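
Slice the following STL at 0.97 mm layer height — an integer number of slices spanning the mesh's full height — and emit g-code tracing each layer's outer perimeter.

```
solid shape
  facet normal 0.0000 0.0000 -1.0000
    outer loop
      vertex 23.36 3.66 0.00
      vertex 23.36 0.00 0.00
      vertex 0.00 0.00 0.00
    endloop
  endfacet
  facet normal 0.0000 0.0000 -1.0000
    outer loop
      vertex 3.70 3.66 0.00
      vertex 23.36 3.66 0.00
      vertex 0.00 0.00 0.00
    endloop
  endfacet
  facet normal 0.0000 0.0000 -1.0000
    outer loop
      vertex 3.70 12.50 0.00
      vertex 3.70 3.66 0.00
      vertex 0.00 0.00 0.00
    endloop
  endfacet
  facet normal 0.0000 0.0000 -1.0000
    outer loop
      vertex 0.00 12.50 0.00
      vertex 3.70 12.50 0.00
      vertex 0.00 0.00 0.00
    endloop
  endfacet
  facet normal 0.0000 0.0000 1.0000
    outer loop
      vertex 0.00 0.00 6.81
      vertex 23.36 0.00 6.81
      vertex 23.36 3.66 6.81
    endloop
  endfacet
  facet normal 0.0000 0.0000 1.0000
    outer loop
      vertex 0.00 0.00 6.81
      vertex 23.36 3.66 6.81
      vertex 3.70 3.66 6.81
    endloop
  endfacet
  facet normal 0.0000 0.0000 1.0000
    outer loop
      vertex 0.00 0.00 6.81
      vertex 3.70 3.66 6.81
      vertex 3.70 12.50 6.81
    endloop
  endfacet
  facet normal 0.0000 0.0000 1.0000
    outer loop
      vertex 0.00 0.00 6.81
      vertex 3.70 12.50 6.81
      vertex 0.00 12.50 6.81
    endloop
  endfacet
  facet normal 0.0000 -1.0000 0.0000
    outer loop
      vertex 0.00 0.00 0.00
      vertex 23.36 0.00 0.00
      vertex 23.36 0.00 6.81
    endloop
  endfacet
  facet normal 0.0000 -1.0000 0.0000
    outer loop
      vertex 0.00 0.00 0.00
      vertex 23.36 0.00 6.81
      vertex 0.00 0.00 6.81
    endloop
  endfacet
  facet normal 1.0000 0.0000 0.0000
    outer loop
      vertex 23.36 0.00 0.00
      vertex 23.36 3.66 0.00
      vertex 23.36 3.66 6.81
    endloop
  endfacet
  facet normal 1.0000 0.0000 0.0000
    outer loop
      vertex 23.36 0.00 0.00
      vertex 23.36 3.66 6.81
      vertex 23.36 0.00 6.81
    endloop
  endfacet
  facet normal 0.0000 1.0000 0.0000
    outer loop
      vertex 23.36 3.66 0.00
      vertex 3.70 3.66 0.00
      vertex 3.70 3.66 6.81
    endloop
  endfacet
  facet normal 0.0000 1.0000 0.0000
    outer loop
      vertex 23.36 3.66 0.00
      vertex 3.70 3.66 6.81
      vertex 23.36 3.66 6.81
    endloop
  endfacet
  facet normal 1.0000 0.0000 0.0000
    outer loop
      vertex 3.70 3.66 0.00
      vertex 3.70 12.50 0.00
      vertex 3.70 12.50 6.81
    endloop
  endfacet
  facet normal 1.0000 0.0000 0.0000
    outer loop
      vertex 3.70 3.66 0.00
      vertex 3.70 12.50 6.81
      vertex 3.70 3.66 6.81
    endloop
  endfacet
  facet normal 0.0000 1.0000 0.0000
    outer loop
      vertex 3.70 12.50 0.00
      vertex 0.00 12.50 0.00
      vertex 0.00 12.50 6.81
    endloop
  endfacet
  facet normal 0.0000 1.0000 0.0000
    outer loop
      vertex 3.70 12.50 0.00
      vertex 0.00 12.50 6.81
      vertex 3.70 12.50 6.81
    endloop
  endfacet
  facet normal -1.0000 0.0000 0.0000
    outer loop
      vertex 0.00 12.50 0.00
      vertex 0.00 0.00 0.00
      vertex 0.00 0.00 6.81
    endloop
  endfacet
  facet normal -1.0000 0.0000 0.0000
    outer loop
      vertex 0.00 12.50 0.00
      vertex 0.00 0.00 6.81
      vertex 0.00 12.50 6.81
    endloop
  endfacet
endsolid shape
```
; perimeter-only toolpath
G21 ; units = mm
G90 ; absolute positioning
G28 ; home
; layer 1
G0 Z0.97
G0 X0.00 Y0.00
G1 X23.36 Y0.00
G1 X23.36 Y3.66
G1 X3.70 Y3.66
G1 X3.70 Y12.50
G1 X0.00 Y12.50
G1 X0.00 Y0.00
; layer 2
G0 Z1.95
G0 X0.00 Y0.00
G1 X23.36 Y0.00
G1 X23.36 Y3.66
G1 X3.70 Y3.66
G1 X3.70 Y12.50
G1 X0.00 Y12.50
G1 X0.00 Y0.00
; layer 3
G0 Z2.92
G0 X0.00 Y0.00
G1 X23.36 Y0.00
G1 X23.36 Y3.66
G1 X3.70 Y3.66
G1 X3.70 Y12.50
G1 X0.00 Y12.50
G1 X0.00 Y0.00
; layer 4
G0 Z3.89
G0 X0.00 Y0.00
G1 X23.36 Y0.00
G1 X23.36 Y3.66
G1 X3.70 Y3.66
G1 X3.70 Y12.50
G1 X0.00 Y12.50
G1 X0.00 Y0.00
; layer 5
G0 Z4.86
G0 X0.00 Y0.00
G1 X23.36 Y0.00
G1 X23.36 Y3.66
G1 X3.70 Y3.66
G1 X3.70 Y12.50
G1 X0.00 Y12.50
G1 X0.00 Y0.00
; layer 6
G0 Z5.84
G0 X0.00 Y0.00
G1 X23.36 Y0.00
G1 X23.36 Y3.66
G1 X3.70 Y3.66
G1 X3.70 Y12.50
G1 X0.00 Y12.50
G1 X0.00 Y0.00
; layer 7
G0 Z6.81
G0 X0.00 Y0.00
G1 X23.36 Y0.00
G1 X23.36 Y3.66
G1 X3.70 Y3.66
G1 X3.70 Y12.50
G1 X0.00 Y12.50
G1 X0.00 Y0.00
M2 ; end

The solid is an L-shaped prism: outer 23.4 × 12.5 mm, arm thicknesses ≈ 3.66 mm (horizontal) and 3.7 mm (vertical), extruded 6.81 mm in z. Slicing at Δz = 0.97 mm — 7 equal slices spanning the solid's height, so layer i sits at z = i·h/7 — gives 7 non-empty perimeters. Each is a 6-segment closed polygon; G0 lifts to the layer z and rapids to the start vertex, then G1 traces the edges.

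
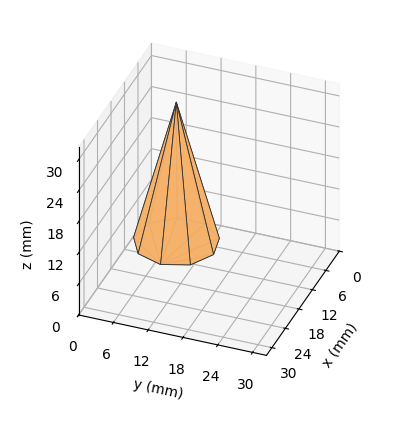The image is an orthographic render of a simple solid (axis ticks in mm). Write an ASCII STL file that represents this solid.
Reading the render: the shape is a regular 9-sided pyramid, base circumscribed radius ≈ 7 mm, apex at z ≈ 27 mm (dimensions read to the nearest mm from the axis ticks). For the STL, each face is triangulated and given an outward normal.

solid part
  facet normal 0.0000 0.0000 -1.0000
    outer loop
      vertex 8.216 13.894 0.000
      vertex 12.362 11.500 0.000
      vertex 14.000 7.000 0.000
    endloop
  endfacet
  facet normal 0.0000 0.0000 -1.0000
    outer loop
      vertex 3.500 13.062 0.000
      vertex 8.216 13.894 0.000
      vertex 14.000 7.000 0.000
    endloop
  endfacet
  facet normal 0.0000 0.0000 -1.0000
    outer loop
      vertex 0.422 9.394 0.000
      vertex 3.500 13.062 0.000
      vertex 14.000 7.000 0.000
    endloop
  endfacet
  facet normal 0.0000 0.0000 -1.0000
    outer loop
      vertex 0.422 4.606 0.000
      vertex 0.422 9.394 0.000
      vertex 14.000 7.000 0.000
    endloop
  endfacet
  facet normal 0.0000 0.0000 -1.0000
    outer loop
      vertex 3.500 0.938 0.000
      vertex 0.422 4.606 0.000
      vertex 14.000 7.000 0.000
    endloop
  endfacet
  facet normal 0.0000 0.0000 -1.0000
    outer loop
      vertex 8.216 0.106 0.000
      vertex 3.500 0.938 0.000
      vertex 14.000 7.000 0.000
    endloop
  endfacet
  facet normal 0.0000 0.0000 -1.0000
    outer loop
      vertex 12.362 2.500 0.000
      vertex 8.216 0.106 0.000
      vertex 14.000 7.000 0.000
    endloop
  endfacet
  facet normal 0.9130 0.3323 0.2367
    outer loop
      vertex 14.000 7.000 0.000
      vertex 12.362 11.500 0.000
      vertex 7.000 7.000 27.000
    endloop
  endfacet
  facet normal 0.4858 0.8414 0.2367
    outer loop
      vertex 12.362 11.500 0.000
      vertex 8.216 13.894 0.000
      vertex 7.000 7.000 27.000
    endloop
  endfacet
  facet normal -0.1688 0.9568 0.2367
    outer loop
      vertex 8.216 13.894 0.000
      vertex 3.500 13.062 0.000
      vertex 7.000 7.000 27.000
    endloop
  endfacet
  facet normal -0.7443 0.6245 0.2367
    outer loop
      vertex 3.500 13.062 0.000
      vertex 0.422 9.394 0.000
      vertex 7.000 7.000 27.000
    endloop
  endfacet
  facet normal -0.9716 0.0000 0.2367
    outer loop
      vertex 0.422 9.394 0.000
      vertex 0.422 4.606 0.000
      vertex 7.000 7.000 27.000
    endloop
  endfacet
  facet normal -0.7443 -0.6245 0.2367
    outer loop
      vertex 0.422 4.606 0.000
      vertex 3.500 0.938 0.000
      vertex 7.000 7.000 27.000
    endloop
  endfacet
  facet normal -0.1688 -0.9568 0.2367
    outer loop
      vertex 3.500 0.938 0.000
      vertex 8.216 0.106 0.000
      vertex 7.000 7.000 27.000
    endloop
  endfacet
  facet normal 0.4858 -0.8414 0.2367
    outer loop
      vertex 8.216 0.106 0.000
      vertex 12.362 2.500 0.000
      vertex 7.000 7.000 27.000
    endloop
  endfacet
  facet normal 0.9130 -0.3323 0.2367
    outer loop
      vertex 12.362 2.500 0.000
      vertex 14.000 7.000 0.000
      vertex 7.000 7.000 27.000
    endloop
  endfacet
endsolid part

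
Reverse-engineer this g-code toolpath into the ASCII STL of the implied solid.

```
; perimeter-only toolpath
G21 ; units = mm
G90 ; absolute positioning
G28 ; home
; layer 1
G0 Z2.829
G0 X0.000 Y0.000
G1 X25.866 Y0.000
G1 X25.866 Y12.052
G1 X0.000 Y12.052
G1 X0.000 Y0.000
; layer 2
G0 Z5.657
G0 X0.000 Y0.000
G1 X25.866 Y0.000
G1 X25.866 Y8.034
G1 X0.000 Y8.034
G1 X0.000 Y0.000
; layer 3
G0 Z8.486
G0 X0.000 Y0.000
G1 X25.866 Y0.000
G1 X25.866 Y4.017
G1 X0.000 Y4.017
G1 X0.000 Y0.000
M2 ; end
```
solid part
  facet normal 0.0000 0.0000 -1.0000
    outer loop
      vertex 25.866 16.069 0.000
      vertex 25.866 0.000 0.000
      vertex 0.000 0.000 0.000
    endloop
  endfacet
  facet normal 0.0000 0.0000 -1.0000
    outer loop
      vertex 0.000 16.069 0.000
      vertex 25.866 16.069 0.000
      vertex 0.000 0.000 0.000
    endloop
  endfacet
  facet normal 0.0000 -1.0000 0.0000
    outer loop
      vertex 0.000 0.000 0.000
      vertex 25.866 0.000 0.000
      vertex 25.866 0.000 11.315
    endloop
  endfacet
  facet normal 0.0000 -1.0000 0.0000
    outer loop
      vertex 0.000 0.000 0.000
      vertex 25.866 0.000 11.315
      vertex 0.000 0.000 11.315
    endloop
  endfacet
  facet normal 0.0000 0.5757 0.8176
    outer loop
      vertex 0.000 0.000 11.315
      vertex 25.866 0.000 11.315
      vertex 25.866 16.069 0.000
    endloop
  endfacet
  facet normal 0.0000 0.5757 0.8176
    outer loop
      vertex 0.000 0.000 11.315
      vertex 25.866 16.069 0.000
      vertex 0.000 16.069 0.000
    endloop
  endfacet
  facet normal -1.0000 0.0000 0.0000
    outer loop
      vertex 0.000 0.000 11.315
      vertex 0.000 16.069 0.000
      vertex 0.000 0.000 0.000
    endloop
  endfacet
  facet normal 1.0000 0.0000 0.0000
    outer loop
      vertex 25.866 0.000 0.000
      vertex 25.866 16.069 0.000
      vertex 25.866 0.000 11.315
    endloop
  endfacet
endsolid part

The G0 Z moves step by Δz≈2.829 mm. The G1 loops shrink linearly with z, so the solid tapers from its base footprint up to z≈11.3. Closing with a flat bottom cap and the tapered top and triangulating gives 8 facets — a wedge (ramp): 25.9 × 16.1 mm base, rising to 11.3 mm along the y=0 edge and sloping linearly to z=0 at y=16.1.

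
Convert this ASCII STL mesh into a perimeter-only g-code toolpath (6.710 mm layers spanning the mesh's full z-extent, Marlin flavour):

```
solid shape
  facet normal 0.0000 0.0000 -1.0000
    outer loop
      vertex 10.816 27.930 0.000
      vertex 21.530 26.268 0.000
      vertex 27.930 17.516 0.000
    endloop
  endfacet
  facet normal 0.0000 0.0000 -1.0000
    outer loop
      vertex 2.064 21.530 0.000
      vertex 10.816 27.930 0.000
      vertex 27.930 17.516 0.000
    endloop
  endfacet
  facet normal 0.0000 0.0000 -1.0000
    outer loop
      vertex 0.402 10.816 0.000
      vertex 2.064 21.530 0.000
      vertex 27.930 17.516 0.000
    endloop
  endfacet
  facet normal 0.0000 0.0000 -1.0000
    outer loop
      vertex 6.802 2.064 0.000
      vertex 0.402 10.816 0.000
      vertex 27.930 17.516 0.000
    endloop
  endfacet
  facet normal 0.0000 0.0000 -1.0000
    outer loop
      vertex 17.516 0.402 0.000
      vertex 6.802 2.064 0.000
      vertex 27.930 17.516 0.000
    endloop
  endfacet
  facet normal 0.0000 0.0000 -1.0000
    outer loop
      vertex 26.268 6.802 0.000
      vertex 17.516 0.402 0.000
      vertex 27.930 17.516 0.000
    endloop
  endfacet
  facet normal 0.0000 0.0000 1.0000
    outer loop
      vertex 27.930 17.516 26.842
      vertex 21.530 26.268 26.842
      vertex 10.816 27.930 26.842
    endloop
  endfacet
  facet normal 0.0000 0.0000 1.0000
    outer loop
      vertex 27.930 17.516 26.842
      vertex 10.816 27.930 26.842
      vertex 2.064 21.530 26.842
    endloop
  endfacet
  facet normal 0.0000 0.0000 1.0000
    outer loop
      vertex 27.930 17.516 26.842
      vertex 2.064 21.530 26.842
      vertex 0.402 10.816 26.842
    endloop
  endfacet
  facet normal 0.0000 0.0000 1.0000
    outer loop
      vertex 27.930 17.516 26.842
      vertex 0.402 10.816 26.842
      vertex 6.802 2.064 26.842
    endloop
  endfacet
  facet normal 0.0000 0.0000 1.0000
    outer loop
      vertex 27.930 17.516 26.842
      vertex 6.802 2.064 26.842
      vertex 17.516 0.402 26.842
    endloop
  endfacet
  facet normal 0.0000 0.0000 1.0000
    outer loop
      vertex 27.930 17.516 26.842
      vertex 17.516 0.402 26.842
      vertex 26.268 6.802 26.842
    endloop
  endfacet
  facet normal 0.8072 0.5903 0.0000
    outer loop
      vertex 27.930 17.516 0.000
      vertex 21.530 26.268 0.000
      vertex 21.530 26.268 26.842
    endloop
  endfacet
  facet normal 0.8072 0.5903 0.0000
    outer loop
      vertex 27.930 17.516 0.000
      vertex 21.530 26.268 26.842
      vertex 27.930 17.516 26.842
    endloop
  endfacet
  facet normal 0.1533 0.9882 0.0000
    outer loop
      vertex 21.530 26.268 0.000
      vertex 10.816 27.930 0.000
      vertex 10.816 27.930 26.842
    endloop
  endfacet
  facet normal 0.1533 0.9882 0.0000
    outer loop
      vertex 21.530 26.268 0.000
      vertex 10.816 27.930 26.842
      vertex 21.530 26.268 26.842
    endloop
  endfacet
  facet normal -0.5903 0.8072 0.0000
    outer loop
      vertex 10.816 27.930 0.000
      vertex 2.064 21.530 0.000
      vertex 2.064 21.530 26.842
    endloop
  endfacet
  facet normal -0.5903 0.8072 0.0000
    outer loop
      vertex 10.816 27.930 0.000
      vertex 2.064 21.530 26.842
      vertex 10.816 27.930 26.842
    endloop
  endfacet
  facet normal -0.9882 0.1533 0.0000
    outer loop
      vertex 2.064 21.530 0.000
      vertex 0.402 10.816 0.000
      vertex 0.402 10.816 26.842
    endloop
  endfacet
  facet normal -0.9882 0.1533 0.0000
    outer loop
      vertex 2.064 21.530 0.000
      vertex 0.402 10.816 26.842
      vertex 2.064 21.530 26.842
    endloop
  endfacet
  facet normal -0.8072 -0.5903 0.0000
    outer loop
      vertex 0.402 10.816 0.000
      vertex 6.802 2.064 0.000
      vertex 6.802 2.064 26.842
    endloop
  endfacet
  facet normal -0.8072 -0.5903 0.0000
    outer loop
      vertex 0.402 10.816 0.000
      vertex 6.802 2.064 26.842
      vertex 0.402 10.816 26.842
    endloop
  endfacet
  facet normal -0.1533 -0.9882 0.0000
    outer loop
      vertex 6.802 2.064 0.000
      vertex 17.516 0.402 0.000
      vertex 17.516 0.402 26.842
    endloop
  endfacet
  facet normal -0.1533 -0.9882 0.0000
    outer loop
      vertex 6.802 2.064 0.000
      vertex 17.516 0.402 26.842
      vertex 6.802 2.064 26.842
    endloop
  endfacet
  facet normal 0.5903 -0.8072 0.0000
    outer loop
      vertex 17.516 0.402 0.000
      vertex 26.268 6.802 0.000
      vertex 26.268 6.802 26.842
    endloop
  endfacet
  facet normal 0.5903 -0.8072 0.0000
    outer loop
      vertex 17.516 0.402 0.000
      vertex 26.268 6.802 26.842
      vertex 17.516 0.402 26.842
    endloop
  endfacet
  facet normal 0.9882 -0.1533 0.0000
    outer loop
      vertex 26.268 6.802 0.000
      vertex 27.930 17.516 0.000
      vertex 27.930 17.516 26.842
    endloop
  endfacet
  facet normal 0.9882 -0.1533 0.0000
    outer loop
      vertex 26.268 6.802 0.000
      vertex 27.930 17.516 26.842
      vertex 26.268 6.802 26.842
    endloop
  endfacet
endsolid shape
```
; perimeter-only toolpath
G21 ; units = mm
G90 ; absolute positioning
G28 ; home
; layer 1
G0 Z6.710
G0 X27.930 Y17.516
G1 X21.530 Y26.268
G1 X10.816 Y27.930
G1 X2.064 Y21.530
G1 X0.402 Y10.816
G1 X6.802 Y2.064
G1 X17.516 Y0.402
G1 X26.268 Y6.802
G1 X27.930 Y17.516
; layer 2
G0 Z13.421
G0 X27.930 Y17.516
G1 X21.530 Y26.268
G1 X10.816 Y27.930
G1 X2.064 Y21.530
G1 X0.402 Y10.816
G1 X6.802 Y2.064
G1 X17.516 Y0.402
G1 X26.268 Y6.802
G1 X27.930 Y17.516
; layer 3
G0 Z20.131
G0 X27.930 Y17.516
G1 X21.530 Y26.268
G1 X10.816 Y27.930
G1 X2.064 Y21.530
G1 X0.402 Y10.816
G1 X6.802 Y2.064
G1 X17.516 Y0.402
G1 X26.268 Y6.802
G1 X27.930 Y17.516
; layer 4
G0 Z26.842
G0 X27.930 Y17.516
G1 X21.530 Y26.268
G1 X10.816 Y27.930
G1 X2.064 Y21.530
G1 X0.402 Y10.816
G1 X6.802 Y2.064
G1 X17.516 Y0.402
G1 X26.268 Y6.802
G1 X27.930 Y17.516
M2 ; end

The solid is a regular 8-sided prism (a cylinder approximated with 8 flat sides), circumscribed radius ≈ 14.2 mm, height ≈ 26.8 mm. Slicing at Δz = 6.710 mm — 4 equal slices spanning the solid's height, so layer i sits at z = i·h/4 — gives 4 non-empty perimeters. Each is a 8-segment closed polygon; G0 lifts to the layer z and rapids to the start vertex, then G1 traces the edges.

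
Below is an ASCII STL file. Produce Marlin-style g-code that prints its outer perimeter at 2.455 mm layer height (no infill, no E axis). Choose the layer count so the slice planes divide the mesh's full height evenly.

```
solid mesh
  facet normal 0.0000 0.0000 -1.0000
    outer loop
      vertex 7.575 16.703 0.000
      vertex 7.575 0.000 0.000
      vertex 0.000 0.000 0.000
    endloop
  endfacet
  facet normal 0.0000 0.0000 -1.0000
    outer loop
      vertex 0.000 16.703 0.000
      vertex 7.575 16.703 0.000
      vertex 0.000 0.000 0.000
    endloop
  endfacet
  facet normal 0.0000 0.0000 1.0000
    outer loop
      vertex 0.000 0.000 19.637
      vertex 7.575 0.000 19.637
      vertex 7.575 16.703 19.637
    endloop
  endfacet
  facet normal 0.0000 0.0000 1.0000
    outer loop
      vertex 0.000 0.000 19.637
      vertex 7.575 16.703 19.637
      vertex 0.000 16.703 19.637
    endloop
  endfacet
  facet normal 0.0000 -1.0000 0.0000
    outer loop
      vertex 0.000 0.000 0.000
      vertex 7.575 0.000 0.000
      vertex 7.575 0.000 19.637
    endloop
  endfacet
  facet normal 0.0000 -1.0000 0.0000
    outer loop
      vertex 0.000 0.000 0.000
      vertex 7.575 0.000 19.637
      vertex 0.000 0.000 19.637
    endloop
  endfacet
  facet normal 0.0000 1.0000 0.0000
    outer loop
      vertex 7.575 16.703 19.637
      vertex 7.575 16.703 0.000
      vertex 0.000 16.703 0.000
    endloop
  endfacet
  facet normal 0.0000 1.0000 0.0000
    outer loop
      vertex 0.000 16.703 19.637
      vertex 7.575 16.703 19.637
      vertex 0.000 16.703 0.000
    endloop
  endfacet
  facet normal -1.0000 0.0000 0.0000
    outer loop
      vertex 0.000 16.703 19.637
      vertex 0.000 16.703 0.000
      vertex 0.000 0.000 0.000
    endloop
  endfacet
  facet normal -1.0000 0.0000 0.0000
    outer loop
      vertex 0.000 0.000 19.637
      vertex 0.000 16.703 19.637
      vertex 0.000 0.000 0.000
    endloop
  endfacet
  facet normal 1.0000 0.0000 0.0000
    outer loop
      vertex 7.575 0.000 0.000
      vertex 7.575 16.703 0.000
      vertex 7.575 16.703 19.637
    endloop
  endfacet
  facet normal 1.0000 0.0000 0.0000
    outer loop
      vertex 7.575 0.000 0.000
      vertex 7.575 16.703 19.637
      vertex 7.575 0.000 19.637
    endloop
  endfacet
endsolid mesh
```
; perimeter-only toolpath
G21 ; units = mm
G90 ; absolute positioning
G28 ; home
; layer 1
G0 Z2.455
G0 X0.000 Y0.000
G1 X7.575 Y0.000
G1 X7.575 Y16.703
G1 X0.000 Y16.703
G1 X0.000 Y0.000
; layer 2
G0 Z4.909
G0 X0.000 Y0.000
G1 X7.575 Y0.000
G1 X7.575 Y16.703
G1 X0.000 Y16.703
G1 X0.000 Y0.000
; layer 3
G0 Z7.364
G0 X0.000 Y0.000
G1 X7.575 Y0.000
G1 X7.575 Y16.703
G1 X0.000 Y16.703
G1 X0.000 Y0.000
; layer 4
G0 Z9.819
G0 X0.000 Y0.000
G1 X7.575 Y0.000
G1 X7.575 Y16.703
G1 X0.000 Y16.703
G1 X0.000 Y0.000
; layer 5
G0 Z12.273
G0 X0.000 Y0.000
G1 X7.575 Y0.000
G1 X7.575 Y16.703
G1 X0.000 Y16.703
G1 X0.000 Y0.000
; layer 6
G0 Z14.728
G0 X0.000 Y0.000
G1 X7.575 Y0.000
G1 X7.575 Y16.703
G1 X0.000 Y16.703
G1 X0.000 Y0.000
; layer 7
G0 Z17.182
G0 X0.000 Y0.000
G1 X7.575 Y0.000
G1 X7.575 Y16.703
G1 X0.000 Y16.703
G1 X0.000 Y0.000
; layer 8
G0 Z19.637
G0 X0.000 Y0.000
G1 X7.575 Y0.000
G1 X7.575 Y16.703
G1 X0.000 Y16.703
G1 X0.000 Y0.000
M2 ; end

The solid is a rectangular box, roughly 7.58 × 16.7 mm footprint and 19.6 mm tall. Slicing at Δz = 2.455 mm — 8 equal slices spanning the solid's height, so layer i sits at z = i·h/8 — gives 8 non-empty perimeters. Each is a 4-segment closed polygon; G0 lifts to the layer z and rapids to the start vertex, then G1 traces the edges.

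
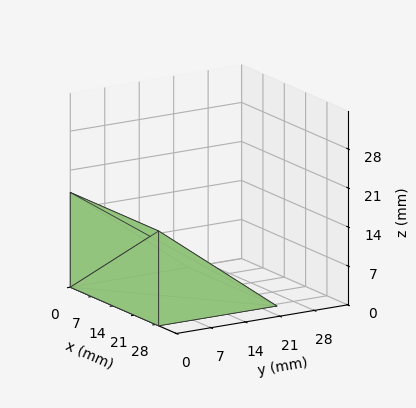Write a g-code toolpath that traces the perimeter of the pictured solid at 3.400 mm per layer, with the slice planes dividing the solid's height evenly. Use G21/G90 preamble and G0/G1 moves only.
Reading the render: the shape is a wedge (ramp): 29 × 24 mm base, rising to 17 mm along the y=0 edge and sloping linearly to z=0 at y=24 (dimensions read to the nearest mm from the axis ticks). For the g-code, the solid's height is divided into equal slices at the stated Δz and each level perimeter traced with G1 moves after a G0 lift.

; perimeter-only toolpath
G21 ; units = mm
G90 ; absolute positioning
G28 ; home
; layer 1
G0 Z3.400
G0 X0.000 Y0.000
G1 X29.000 Y0.000
G1 X29.000 Y19.200
G1 X0.000 Y19.200
G1 X0.000 Y0.000
; layer 2
G0 Z6.800
G0 X0.000 Y0.000
G1 X29.000 Y0.000
G1 X29.000 Y14.400
G1 X0.000 Y14.400
G1 X0.000 Y0.000
; layer 3
G0 Z10.200
G0 X0.000 Y0.000
G1 X29.000 Y0.000
G1 X29.000 Y9.600
G1 X0.000 Y9.600
G1 X0.000 Y0.000
; layer 4
G0 Z13.600
G0 X0.000 Y0.000
G1 X29.000 Y0.000
G1 X29.000 Y4.800
G1 X0.000 Y4.800
G1 X0.000 Y0.000
M2 ; end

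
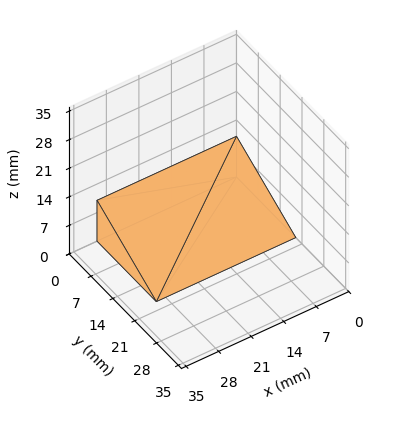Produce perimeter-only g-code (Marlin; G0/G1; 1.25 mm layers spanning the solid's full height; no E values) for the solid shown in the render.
Reading the render: the shape is a wedge (ramp): 30 × 19 mm base, rising to 10 mm along the y=0 edge and sloping linearly to z=0 at y=19 (dimensions read to the nearest mm from the axis ticks). For the g-code, the solid's height is divided into equal slices at the stated Δz and each level perimeter traced with G1 moves after a G0 lift.

; perimeter-only toolpath
G21 ; units = mm
G90 ; absolute positioning
G28 ; home
; layer 1
G0 Z1.25
G0 X0.00 Y0.00
G1 X30.00 Y0.00
G1 X30.00 Y16.62
G1 X0.00 Y16.62
G1 X0.00 Y0.00
; layer 2
G0 Z2.50
G0 X0.00 Y0.00
G1 X30.00 Y0.00
G1 X30.00 Y14.25
G1 X0.00 Y14.25
G1 X0.00 Y0.00
; layer 3
G0 Z3.75
G0 X0.00 Y0.00
G1 X30.00 Y0.00
G1 X30.00 Y11.88
G1 X0.00 Y11.88
G1 X0.00 Y0.00
; layer 4
G0 Z5.00
G0 X0.00 Y0.00
G1 X30.00 Y0.00
G1 X30.00 Y9.50
G1 X0.00 Y9.50
G1 X0.00 Y0.00
; layer 5
G0 Z6.25
G0 X0.00 Y0.00
G1 X30.00 Y0.00
G1 X30.00 Y7.12
G1 X0.00 Y7.12
G1 X0.00 Y0.00
; layer 6
G0 Z7.50
G0 X0.00 Y0.00
G1 X30.00 Y0.00
G1 X30.00 Y4.75
G1 X0.00 Y4.75
G1 X0.00 Y0.00
; layer 7
G0 Z8.75
G0 X0.00 Y0.00
G1 X30.00 Y0.00
G1 X30.00 Y2.38
G1 X0.00 Y2.38
G1 X0.00 Y0.00
M2 ; end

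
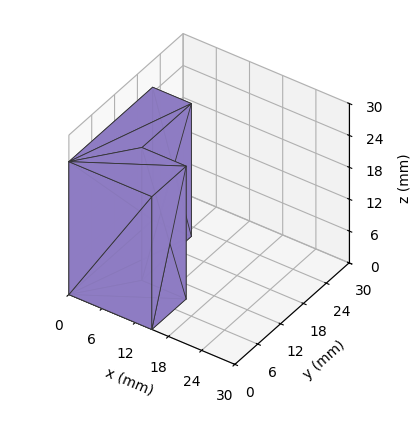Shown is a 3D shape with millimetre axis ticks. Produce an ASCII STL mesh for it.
Reading the render: the shape is an L-shaped prism: outer 15 × 22 mm, arm thicknesses ≈ 9 mm (horizontal) and 7 mm (vertical), extruded 25 mm in z (dimensions read to the nearest mm from the axis ticks). For the STL, each face is triangulated and given an outward normal.

solid part
  facet normal 0.0000 0.0000 -1.0000
    outer loop
      vertex 15.0 9.0 0.0
      vertex 15.0 0.0 0.0
      vertex 0.0 0.0 0.0
    endloop
  endfacet
  facet normal 0.0000 0.0000 -1.0000
    outer loop
      vertex 7.0 9.0 0.0
      vertex 15.0 9.0 0.0
      vertex 0.0 0.0 0.0
    endloop
  endfacet
  facet normal 0.0000 0.0000 -1.0000
    outer loop
      vertex 7.0 22.0 0.0
      vertex 7.0 9.0 0.0
      vertex 0.0 0.0 0.0
    endloop
  endfacet
  facet normal 0.0000 0.0000 -1.0000
    outer loop
      vertex 0.0 22.0 0.0
      vertex 7.0 22.0 0.0
      vertex 0.0 0.0 0.0
    endloop
  endfacet
  facet normal 0.0000 0.0000 1.0000
    outer loop
      vertex 0.0 0.0 25.0
      vertex 15.0 0.0 25.0
      vertex 15.0 9.0 25.0
    endloop
  endfacet
  facet normal 0.0000 0.0000 1.0000
    outer loop
      vertex 0.0 0.0 25.0
      vertex 15.0 9.0 25.0
      vertex 7.0 9.0 25.0
    endloop
  endfacet
  facet normal 0.0000 0.0000 1.0000
    outer loop
      vertex 0.0 0.0 25.0
      vertex 7.0 9.0 25.0
      vertex 7.0 22.0 25.0
    endloop
  endfacet
  facet normal 0.0000 0.0000 1.0000
    outer loop
      vertex 0.0 0.0 25.0
      vertex 7.0 22.0 25.0
      vertex 0.0 22.0 25.0
    endloop
  endfacet
  facet normal 0.0000 -1.0000 0.0000
    outer loop
      vertex 0.0 0.0 0.0
      vertex 15.0 0.0 0.0
      vertex 15.0 0.0 25.0
    endloop
  endfacet
  facet normal 0.0000 -1.0000 0.0000
    outer loop
      vertex 0.0 0.0 0.0
      vertex 15.0 0.0 25.0
      vertex 0.0 0.0 25.0
    endloop
  endfacet
  facet normal 1.0000 0.0000 0.0000
    outer loop
      vertex 15.0 0.0 0.0
      vertex 15.0 9.0 0.0
      vertex 15.0 9.0 25.0
    endloop
  endfacet
  facet normal 1.0000 0.0000 0.0000
    outer loop
      vertex 15.0 0.0 0.0
      vertex 15.0 9.0 25.0
      vertex 15.0 0.0 25.0
    endloop
  endfacet
  facet normal 0.0000 1.0000 0.0000
    outer loop
      vertex 15.0 9.0 0.0
      vertex 7.0 9.0 0.0
      vertex 7.0 9.0 25.0
    endloop
  endfacet
  facet normal 0.0000 1.0000 0.0000
    outer loop
      vertex 15.0 9.0 0.0
      vertex 7.0 9.0 25.0
      vertex 15.0 9.0 25.0
    endloop
  endfacet
  facet normal 1.0000 0.0000 0.0000
    outer loop
      vertex 7.0 9.0 0.0
      vertex 7.0 22.0 0.0
      vertex 7.0 22.0 25.0
    endloop
  endfacet
  facet normal 1.0000 0.0000 0.0000
    outer loop
      vertex 7.0 9.0 0.0
      vertex 7.0 22.0 25.0
      vertex 7.0 9.0 25.0
    endloop
  endfacet
  facet normal 0.0000 1.0000 0.0000
    outer loop
      vertex 7.0 22.0 0.0
      vertex 0.0 22.0 0.0
      vertex 0.0 22.0 25.0
    endloop
  endfacet
  facet normal 0.0000 1.0000 0.0000
    outer loop
      vertex 7.0 22.0 0.0
      vertex 0.0 22.0 25.0
      vertex 7.0 22.0 25.0
    endloop
  endfacet
  facet normal -1.0000 0.0000 0.0000
    outer loop
      vertex 0.0 22.0 0.0
      vertex 0.0 0.0 0.0
      vertex 0.0 0.0 25.0
    endloop
  endfacet
  facet normal -1.0000 0.0000 0.0000
    outer loop
      vertex 0.0 22.0 0.0
      vertex 0.0 0.0 25.0
      vertex 0.0 22.0 25.0
    endloop
  endfacet
endsolid part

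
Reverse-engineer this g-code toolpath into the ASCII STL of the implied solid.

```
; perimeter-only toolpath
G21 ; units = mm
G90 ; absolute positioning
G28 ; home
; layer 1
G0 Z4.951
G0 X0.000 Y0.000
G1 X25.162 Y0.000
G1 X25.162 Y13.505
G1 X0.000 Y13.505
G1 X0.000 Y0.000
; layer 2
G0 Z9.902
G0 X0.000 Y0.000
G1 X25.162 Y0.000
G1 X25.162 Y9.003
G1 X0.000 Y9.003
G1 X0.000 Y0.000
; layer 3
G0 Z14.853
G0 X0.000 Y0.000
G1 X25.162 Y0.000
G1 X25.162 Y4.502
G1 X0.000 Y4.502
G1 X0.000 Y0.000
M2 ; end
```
solid part
  facet normal 0.0000 0.0000 -1.0000
    outer loop
      vertex 25.162 18.006 0.000
      vertex 25.162 0.000 0.000
      vertex 0.000 0.000 0.000
    endloop
  endfacet
  facet normal 0.0000 0.0000 -1.0000
    outer loop
      vertex 0.000 18.006 0.000
      vertex 25.162 18.006 0.000
      vertex 0.000 0.000 0.000
    endloop
  endfacet
  facet normal 0.0000 -1.0000 0.0000
    outer loop
      vertex 0.000 0.000 0.000
      vertex 25.162 0.000 0.000
      vertex 25.162 0.000 19.804
    endloop
  endfacet
  facet normal 0.0000 -1.0000 0.0000
    outer loop
      vertex 0.000 0.000 0.000
      vertex 25.162 0.000 19.804
      vertex 0.000 0.000 19.804
    endloop
  endfacet
  facet normal 0.0000 0.7399 0.6727
    outer loop
      vertex 0.000 0.000 19.804
      vertex 25.162 0.000 19.804
      vertex 25.162 18.006 0.000
    endloop
  endfacet
  facet normal 0.0000 0.7399 0.6727
    outer loop
      vertex 0.000 0.000 19.804
      vertex 25.162 18.006 0.000
      vertex 0.000 18.006 0.000
    endloop
  endfacet
  facet normal -1.0000 0.0000 0.0000
    outer loop
      vertex 0.000 0.000 19.804
      vertex 0.000 18.006 0.000
      vertex 0.000 0.000 0.000
    endloop
  endfacet
  facet normal 1.0000 0.0000 0.0000
    outer loop
      vertex 25.162 0.000 0.000
      vertex 25.162 18.006 0.000
      vertex 25.162 0.000 19.804
    endloop
  endfacet
endsolid part

The G0 Z moves step by Δz≈4.951 mm. The G1 loops shrink linearly with z, so the solid tapers from its base footprint up to z≈19.8. Closing with a flat bottom cap and the tapered top and triangulating gives 8 facets — a wedge (ramp): 25.2 × 18 mm base, rising to 19.8 mm along the y=0 edge and sloping linearly to z=0 at y=18.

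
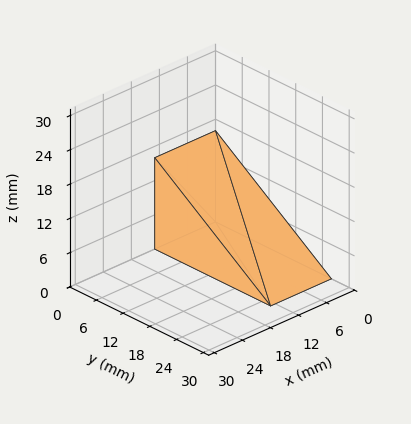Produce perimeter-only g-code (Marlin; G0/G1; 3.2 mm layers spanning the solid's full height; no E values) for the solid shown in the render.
Reading the render: the shape is a wedge (ramp): 13 × 26 mm base, rising to 16 mm along the y=0 edge and sloping linearly to z=0 at y=26 (dimensions read to the nearest mm from the axis ticks). For the g-code, the solid's height is divided into equal slices at the stated Δz and each level perimeter traced with G1 moves after a G0 lift.

; perimeter-only toolpath
G21 ; units = mm
G90 ; absolute positioning
G28 ; home
; layer 1
G0 Z3.2
G0 X0.0 Y0.0
G1 X13.0 Y0.0
G1 X13.0 Y20.8
G1 X0.0 Y20.8
G1 X0.0 Y0.0
; layer 2
G0 Z6.4
G0 X0.0 Y0.0
G1 X13.0 Y0.0
G1 X13.0 Y15.6
G1 X0.0 Y15.6
G1 X0.0 Y0.0
; layer 3
G0 Z9.6
G0 X0.0 Y0.0
G1 X13.0 Y0.0
G1 X13.0 Y10.4
G1 X0.0 Y10.4
G1 X0.0 Y0.0
; layer 4
G0 Z12.8
G0 X0.0 Y0.0
G1 X13.0 Y0.0
G1 X13.0 Y5.2
G1 X0.0 Y5.2
G1 X0.0 Y0.0
M2 ; end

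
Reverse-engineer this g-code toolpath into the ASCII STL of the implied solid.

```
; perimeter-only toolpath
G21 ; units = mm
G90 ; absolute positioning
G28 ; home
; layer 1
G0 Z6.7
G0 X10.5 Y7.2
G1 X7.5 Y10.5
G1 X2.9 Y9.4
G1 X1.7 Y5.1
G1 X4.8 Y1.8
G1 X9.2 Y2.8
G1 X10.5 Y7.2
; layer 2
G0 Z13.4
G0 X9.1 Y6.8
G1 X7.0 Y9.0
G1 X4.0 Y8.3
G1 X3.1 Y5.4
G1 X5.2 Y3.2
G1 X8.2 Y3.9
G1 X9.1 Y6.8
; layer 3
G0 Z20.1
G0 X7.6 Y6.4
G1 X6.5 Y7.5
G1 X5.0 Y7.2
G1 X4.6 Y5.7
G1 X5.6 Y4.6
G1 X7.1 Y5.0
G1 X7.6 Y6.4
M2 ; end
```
solid part
  facet normal 0.0000 0.0000 -1.0000
    outer loop
      vertex 1.9 10.5 0.0
      vertex 7.9 11.9 0.0
      vertex 12.0 7.5 0.0
    endloop
  endfacet
  facet normal 0.0000 0.0000 -1.0000
    outer loop
      vertex 0.2 4.7 0.0
      vertex 1.9 10.5 0.0
      vertex 12.0 7.5 0.0
    endloop
  endfacet
  facet normal 0.0000 0.0000 -1.0000
    outer loop
      vertex 4.3 0.3 0.0
      vertex 0.2 4.7 0.0
      vertex 12.0 7.5 0.0
    endloop
  endfacet
  facet normal 0.0000 0.0000 -1.0000
    outer loop
      vertex 10.3 1.7 0.0
      vertex 4.3 0.3 0.0
      vertex 12.0 7.5 0.0
    endloop
  endfacet
  facet normal 0.7179 0.6689 0.1930
    outer loop
      vertex 12.0 7.5 0.0
      vertex 7.9 11.9 0.0
      vertex 6.1 6.1 26.8
    endloop
  endfacet
  facet normal -0.2230 0.9557 0.1919
    outer loop
      vertex 7.9 11.9 0.0
      vertex 1.9 10.5 0.0
      vertex 6.1 6.1 26.8
    endloop
  endfacet
  facet normal -0.9416 0.2760 0.1929
    outer loop
      vertex 1.9 10.5 0.0
      vertex 0.2 4.7 0.0
      vertex 6.1 6.1 26.8
    endloop
  endfacet
  facet normal -0.7179 -0.6689 0.1930
    outer loop
      vertex 0.2 4.7 0.0
      vertex 4.3 0.3 0.0
      vertex 6.1 6.1 26.8
    endloop
  endfacet
  facet normal 0.2230 -0.9557 0.1919
    outer loop
      vertex 4.3 0.3 0.0
      vertex 10.3 1.7 0.0
      vertex 6.1 6.1 26.8
    endloop
  endfacet
  facet normal 0.9416 -0.2760 0.1929
    outer loop
      vertex 10.3 1.7 0.0
      vertex 12.0 7.5 0.0
      vertex 6.1 6.1 26.8
    endloop
  endfacet
endsolid part

The G0 Z moves step by Δz≈6.7 mm. The G1 loops shrink linearly with z, so the solid tapers from its base footprint up to z≈26.8. Closing with a flat bottom cap and the tapered top and triangulating gives 10 facets — a regular 6-sided pyramid, base circumscribed radius ≈ 6.1 mm, apex at z ≈ 26.8 mm.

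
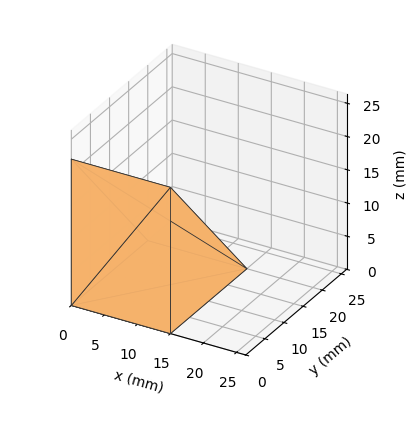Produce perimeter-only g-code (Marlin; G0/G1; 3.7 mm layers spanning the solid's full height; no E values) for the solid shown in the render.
Reading the render: the shape is a wedge (ramp): 15 × 20 mm base, rising to 22 mm along the y=0 edge and sloping linearly to z=0 at y=20 (dimensions read to the nearest mm from the axis ticks). For the g-code, the solid's height is divided into equal slices at the stated Δz and each level perimeter traced with G1 moves after a G0 lift.

; perimeter-only toolpath
G21 ; units = mm
G90 ; absolute positioning
G28 ; home
; layer 1
G0 Z3.7
G0 X0.0 Y0.0
G1 X15.0 Y0.0
G1 X15.0 Y16.7
G1 X0.0 Y16.7
G1 X0.0 Y0.0
; layer 2
G0 Z7.3
G0 X0.0 Y0.0
G1 X15.0 Y0.0
G1 X15.0 Y13.3
G1 X0.0 Y13.3
G1 X0.0 Y0.0
; layer 3
G0 Z11.0
G0 X0.0 Y0.0
G1 X15.0 Y0.0
G1 X15.0 Y10.0
G1 X0.0 Y10.0
G1 X0.0 Y0.0
; layer 4
G0 Z14.7
G0 X0.0 Y0.0
G1 X15.0 Y0.0
G1 X15.0 Y6.7
G1 X0.0 Y6.7
G1 X0.0 Y0.0
; layer 5
G0 Z18.3
G0 X0.0 Y0.0
G1 X15.0 Y0.0
G1 X15.0 Y3.3
G1 X0.0 Y3.3
G1 X0.0 Y0.0
M2 ; end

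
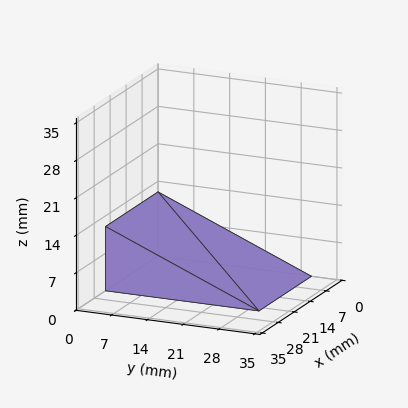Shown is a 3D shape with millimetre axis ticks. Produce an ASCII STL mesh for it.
Reading the render: the shape is a wedge (ramp): 23 × 30 mm base, rising to 12 mm along the y=0 edge and sloping linearly to z=0 at y=30 (dimensions read to the nearest mm from the axis ticks). For the STL, each face is triangulated and given an outward normal.

solid part
  facet normal 0.0000 0.0000 -1.0000
    outer loop
      vertex 23.000 30.000 0.000
      vertex 23.000 0.000 0.000
      vertex 0.000 0.000 0.000
    endloop
  endfacet
  facet normal 0.0000 0.0000 -1.0000
    outer loop
      vertex 0.000 30.000 0.000
      vertex 23.000 30.000 0.000
      vertex 0.000 0.000 0.000
    endloop
  endfacet
  facet normal 0.0000 -1.0000 0.0000
    outer loop
      vertex 0.000 0.000 0.000
      vertex 23.000 0.000 0.000
      vertex 23.000 0.000 12.000
    endloop
  endfacet
  facet normal 0.0000 -1.0000 0.0000
    outer loop
      vertex 0.000 0.000 0.000
      vertex 23.000 0.000 12.000
      vertex 0.000 0.000 12.000
    endloop
  endfacet
  facet normal 0.0000 0.3714 0.9285
    outer loop
      vertex 0.000 0.000 12.000
      vertex 23.000 0.000 12.000
      vertex 23.000 30.000 0.000
    endloop
  endfacet
  facet normal 0.0000 0.3714 0.9285
    outer loop
      vertex 0.000 0.000 12.000
      vertex 23.000 30.000 0.000
      vertex 0.000 30.000 0.000
    endloop
  endfacet
  facet normal -1.0000 0.0000 0.0000
    outer loop
      vertex 0.000 0.000 12.000
      vertex 0.000 30.000 0.000
      vertex 0.000 0.000 0.000
    endloop
  endfacet
  facet normal 1.0000 0.0000 0.0000
    outer loop
      vertex 23.000 0.000 0.000
      vertex 23.000 30.000 0.000
      vertex 23.000 0.000 12.000
    endloop
  endfacet
endsolid part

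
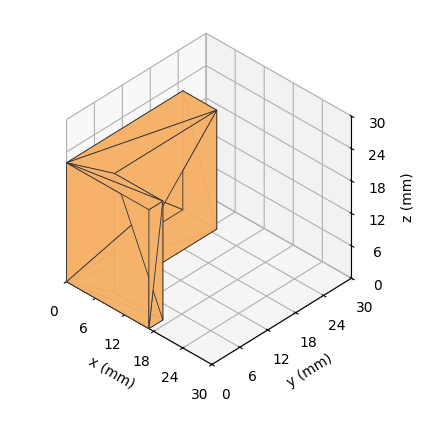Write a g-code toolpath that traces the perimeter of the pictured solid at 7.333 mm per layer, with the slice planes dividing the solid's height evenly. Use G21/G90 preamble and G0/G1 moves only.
Reading the render: the shape is an L-shaped prism: outer 17 × 25 mm, arm thicknesses ≈ 3 mm (horizontal) and 7 mm (vertical), extruded 22 mm in z (dimensions read to the nearest mm from the axis ticks). For the g-code, the solid's height is divided into equal slices at the stated Δz and each level perimeter traced with G1 moves after a G0 lift.

; perimeter-only toolpath
G21 ; units = mm
G90 ; absolute positioning
G28 ; home
; layer 1
G0 Z7.333
G0 X0.000 Y0.000
G1 X17.000 Y0.000
G1 X17.000 Y3.000
G1 X7.000 Y3.000
G1 X7.000 Y25.000
G1 X0.000 Y25.000
G1 X0.000 Y0.000
; layer 2
G0 Z14.667
G0 X0.000 Y0.000
G1 X17.000 Y0.000
G1 X17.000 Y3.000
G1 X7.000 Y3.000
G1 X7.000 Y25.000
G1 X0.000 Y25.000
G1 X0.000 Y0.000
; layer 3
G0 Z22.000
G0 X0.000 Y0.000
G1 X17.000 Y0.000
G1 X17.000 Y3.000
G1 X7.000 Y3.000
G1 X7.000 Y25.000
G1 X0.000 Y25.000
G1 X0.000 Y0.000
M2 ; end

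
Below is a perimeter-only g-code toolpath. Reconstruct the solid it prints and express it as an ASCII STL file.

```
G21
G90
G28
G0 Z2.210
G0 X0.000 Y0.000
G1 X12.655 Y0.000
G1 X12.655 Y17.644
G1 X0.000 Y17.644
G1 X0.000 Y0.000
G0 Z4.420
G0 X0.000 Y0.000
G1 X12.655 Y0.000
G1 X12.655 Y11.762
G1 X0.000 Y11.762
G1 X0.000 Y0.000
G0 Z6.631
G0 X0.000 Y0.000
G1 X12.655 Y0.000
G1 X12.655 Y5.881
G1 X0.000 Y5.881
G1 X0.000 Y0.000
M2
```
solid part
  facet normal 0.0000 0.0000 -1.0000
    outer loop
      vertex 12.655 23.525 0.000
      vertex 12.655 0.000 0.000
      vertex 0.000 0.000 0.000
    endloop
  endfacet
  facet normal 0.0000 0.0000 -1.0000
    outer loop
      vertex 0.000 23.525 0.000
      vertex 12.655 23.525 0.000
      vertex 0.000 0.000 0.000
    endloop
  endfacet
  facet normal 0.0000 -1.0000 0.0000
    outer loop
      vertex 0.000 0.000 0.000
      vertex 12.655 0.000 0.000
      vertex 12.655 0.000 8.841
    endloop
  endfacet
  facet normal 0.0000 -1.0000 0.0000
    outer loop
      vertex 0.000 0.000 0.000
      vertex 12.655 0.000 8.841
      vertex 0.000 0.000 8.841
    endloop
  endfacet
  facet normal 0.0000 0.3518 0.9361
    outer loop
      vertex 0.000 0.000 8.841
      vertex 12.655 0.000 8.841
      vertex 12.655 23.525 0.000
    endloop
  endfacet
  facet normal 0.0000 0.3518 0.9361
    outer loop
      vertex 0.000 0.000 8.841
      vertex 12.655 23.525 0.000
      vertex 0.000 23.525 0.000
    endloop
  endfacet
  facet normal -1.0000 0.0000 0.0000
    outer loop
      vertex 0.000 0.000 8.841
      vertex 0.000 23.525 0.000
      vertex 0.000 0.000 0.000
    endloop
  endfacet
  facet normal 1.0000 0.0000 0.0000
    outer loop
      vertex 12.655 0.000 0.000
      vertex 12.655 23.525 0.000
      vertex 12.655 0.000 8.841
    endloop
  endfacet
endsolid part

The G0 Z moves step by Δz≈2.210 mm. The G1 loops shrink linearly with z, so the solid tapers from its base footprint up to z≈8.84. Closing with a flat bottom cap and the tapered top and triangulating gives 8 facets — a wedge (ramp): 12.7 × 23.5 mm base, rising to 8.84 mm along the y=0 edge and sloping linearly to z=0 at y=23.5.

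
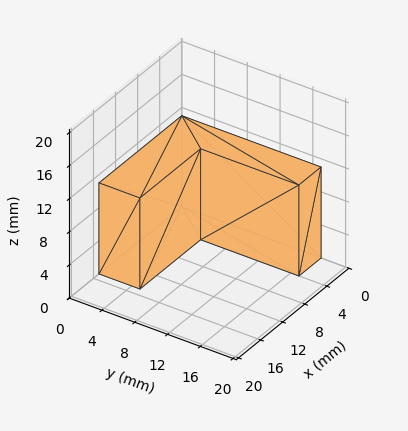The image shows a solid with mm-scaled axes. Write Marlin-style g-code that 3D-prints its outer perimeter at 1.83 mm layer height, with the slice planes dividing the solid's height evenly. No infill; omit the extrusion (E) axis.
Reading the render: the shape is an L-shaped prism: outer 15 × 17 mm, arm thicknesses ≈ 5 mm (horizontal) and 4 mm (vertical), extruded 11 mm in z (dimensions read to the nearest mm from the axis ticks). For the g-code, the solid's height is divided into equal slices at the stated Δz and each level perimeter traced with G1 moves after a G0 lift.

; perimeter-only toolpath
G21 ; units = mm
G90 ; absolute positioning
G28 ; home
; layer 1
G0 Z1.83
G0 X0.00 Y0.00
G1 X15.00 Y0.00
G1 X15.00 Y5.00
G1 X4.00 Y5.00
G1 X4.00 Y17.00
G1 X0.00 Y17.00
G1 X0.00 Y0.00
; layer 2
G0 Z3.67
G0 X0.00 Y0.00
G1 X15.00 Y0.00
G1 X15.00 Y5.00
G1 X4.00 Y5.00
G1 X4.00 Y17.00
G1 X0.00 Y17.00
G1 X0.00 Y0.00
; layer 3
G0 Z5.50
G0 X0.00 Y0.00
G1 X15.00 Y0.00
G1 X15.00 Y5.00
G1 X4.00 Y5.00
G1 X4.00 Y17.00
G1 X0.00 Y17.00
G1 X0.00 Y0.00
; layer 4
G0 Z7.33
G0 X0.00 Y0.00
G1 X15.00 Y0.00
G1 X15.00 Y5.00
G1 X4.00 Y5.00
G1 X4.00 Y17.00
G1 X0.00 Y17.00
G1 X0.00 Y0.00
; layer 5
G0 Z9.17
G0 X0.00 Y0.00
G1 X15.00 Y0.00
G1 X15.00 Y5.00
G1 X4.00 Y5.00
G1 X4.00 Y17.00
G1 X0.00 Y17.00
G1 X0.00 Y0.00
; layer 6
G0 Z11.00
G0 X0.00 Y0.00
G1 X15.00 Y0.00
G1 X15.00 Y5.00
G1 X4.00 Y5.00
G1 X4.00 Y17.00
G1 X0.00 Y17.00
G1 X0.00 Y0.00
M2 ; end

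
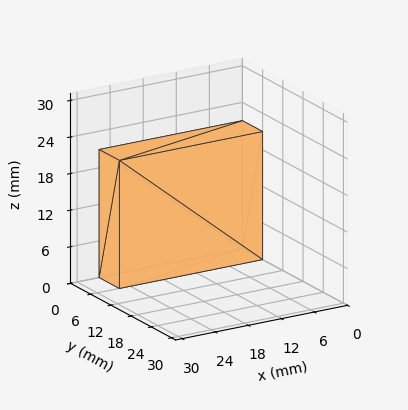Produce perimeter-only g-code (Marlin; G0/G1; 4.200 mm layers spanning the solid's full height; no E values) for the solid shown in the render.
Reading the render: the shape is a rectangular box, roughly 26 × 6 mm footprint and 21 mm tall (dimensions read to the nearest mm from the axis ticks). For the g-code, the solid's height is divided into equal slices at the stated Δz and each level perimeter traced with G1 moves after a G0 lift.

; perimeter-only toolpath
G21 ; units = mm
G90 ; absolute positioning
G28 ; home
; layer 1
G0 Z4.200
G0 X0.000 Y0.000
G1 X26.000 Y0.000
G1 X26.000 Y6.000
G1 X0.000 Y6.000
G1 X0.000 Y0.000
; layer 2
G0 Z8.400
G0 X0.000 Y0.000
G1 X26.000 Y0.000
G1 X26.000 Y6.000
G1 X0.000 Y6.000
G1 X0.000 Y0.000
; layer 3
G0 Z12.600
G0 X0.000 Y0.000
G1 X26.000 Y0.000
G1 X26.000 Y6.000
G1 X0.000 Y6.000
G1 X0.000 Y0.000
; layer 4
G0 Z16.800
G0 X0.000 Y0.000
G1 X26.000 Y0.000
G1 X26.000 Y6.000
G1 X0.000 Y6.000
G1 X0.000 Y0.000
; layer 5
G0 Z21.000
G0 X0.000 Y0.000
G1 X26.000 Y0.000
G1 X26.000 Y6.000
G1 X0.000 Y6.000
G1 X0.000 Y0.000
M2 ; end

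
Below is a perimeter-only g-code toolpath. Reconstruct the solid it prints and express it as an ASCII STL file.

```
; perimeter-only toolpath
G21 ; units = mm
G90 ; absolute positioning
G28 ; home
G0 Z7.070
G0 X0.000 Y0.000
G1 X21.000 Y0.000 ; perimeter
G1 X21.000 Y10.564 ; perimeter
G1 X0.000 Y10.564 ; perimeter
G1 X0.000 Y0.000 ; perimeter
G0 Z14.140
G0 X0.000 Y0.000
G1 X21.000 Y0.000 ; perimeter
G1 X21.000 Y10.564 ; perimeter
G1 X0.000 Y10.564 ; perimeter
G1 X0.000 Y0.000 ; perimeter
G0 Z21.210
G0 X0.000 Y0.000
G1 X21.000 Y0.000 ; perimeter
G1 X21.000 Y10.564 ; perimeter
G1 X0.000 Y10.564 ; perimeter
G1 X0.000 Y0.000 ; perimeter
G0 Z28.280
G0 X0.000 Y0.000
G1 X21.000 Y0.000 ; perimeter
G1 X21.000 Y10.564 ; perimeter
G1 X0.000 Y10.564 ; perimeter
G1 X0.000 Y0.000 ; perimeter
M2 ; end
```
solid part
  facet normal 0.0000 0.0000 -1.0000
    outer loop
      vertex 21.000 10.564 0.000
      vertex 21.000 0.000 0.000
      vertex 0.000 0.000 0.000
    endloop
  endfacet
  facet normal 0.0000 0.0000 -1.0000
    outer loop
      vertex 0.000 10.564 0.000
      vertex 21.000 10.564 0.000
      vertex 0.000 0.000 0.000
    endloop
  endfacet
  facet normal 0.0000 0.0000 1.0000
    outer loop
      vertex 0.000 0.000 28.280
      vertex 21.000 0.000 28.280
      vertex 21.000 10.564 28.280
    endloop
  endfacet
  facet normal 0.0000 0.0000 1.0000
    outer loop
      vertex 0.000 0.000 28.280
      vertex 21.000 10.564 28.280
      vertex 0.000 10.564 28.280
    endloop
  endfacet
  facet normal 0.0000 -1.0000 0.0000
    outer loop
      vertex 0.000 0.000 0.000
      vertex 21.000 0.000 0.000
      vertex 21.000 0.000 28.280
    endloop
  endfacet
  facet normal 0.0000 -1.0000 0.0000
    outer loop
      vertex 0.000 0.000 0.000
      vertex 21.000 0.000 28.280
      vertex 0.000 0.000 28.280
    endloop
  endfacet
  facet normal 0.0000 1.0000 0.0000
    outer loop
      vertex 21.000 10.564 28.280
      vertex 21.000 10.564 0.000
      vertex 0.000 10.564 0.000
    endloop
  endfacet
  facet normal 0.0000 1.0000 0.0000
    outer loop
      vertex 0.000 10.564 28.280
      vertex 21.000 10.564 28.280
      vertex 0.000 10.564 0.000
    endloop
  endfacet
  facet normal -1.0000 0.0000 0.0000
    outer loop
      vertex 0.000 10.564 28.280
      vertex 0.000 10.564 0.000
      vertex 0.000 0.000 0.000
    endloop
  endfacet
  facet normal -1.0000 0.0000 0.0000
    outer loop
      vertex 0.000 0.000 28.280
      vertex 0.000 10.564 28.280
      vertex 0.000 0.000 0.000
    endloop
  endfacet
  facet normal 1.0000 0.0000 0.0000
    outer loop
      vertex 21.000 0.000 0.000
      vertex 21.000 10.564 0.000
      vertex 21.000 10.564 28.280
    endloop
  endfacet
  facet normal 1.0000 0.0000 0.0000
    outer loop
      vertex 21.000 0.000 0.000
      vertex 21.000 10.564 28.280
      vertex 21.000 0.000 28.280
    endloop
  endfacet
endsolid part

The G0 Z moves step by Δz≈7.070 mm. Every layer's G1 loop is the same polygon, so the solid is a straight extrusion of it from z=0 to z≈28.3. Closing with flat bottom and top caps and triangulating gives 12 facets — a rectangular box, roughly 21 × 10.6 mm footprint and 28.3 mm tall.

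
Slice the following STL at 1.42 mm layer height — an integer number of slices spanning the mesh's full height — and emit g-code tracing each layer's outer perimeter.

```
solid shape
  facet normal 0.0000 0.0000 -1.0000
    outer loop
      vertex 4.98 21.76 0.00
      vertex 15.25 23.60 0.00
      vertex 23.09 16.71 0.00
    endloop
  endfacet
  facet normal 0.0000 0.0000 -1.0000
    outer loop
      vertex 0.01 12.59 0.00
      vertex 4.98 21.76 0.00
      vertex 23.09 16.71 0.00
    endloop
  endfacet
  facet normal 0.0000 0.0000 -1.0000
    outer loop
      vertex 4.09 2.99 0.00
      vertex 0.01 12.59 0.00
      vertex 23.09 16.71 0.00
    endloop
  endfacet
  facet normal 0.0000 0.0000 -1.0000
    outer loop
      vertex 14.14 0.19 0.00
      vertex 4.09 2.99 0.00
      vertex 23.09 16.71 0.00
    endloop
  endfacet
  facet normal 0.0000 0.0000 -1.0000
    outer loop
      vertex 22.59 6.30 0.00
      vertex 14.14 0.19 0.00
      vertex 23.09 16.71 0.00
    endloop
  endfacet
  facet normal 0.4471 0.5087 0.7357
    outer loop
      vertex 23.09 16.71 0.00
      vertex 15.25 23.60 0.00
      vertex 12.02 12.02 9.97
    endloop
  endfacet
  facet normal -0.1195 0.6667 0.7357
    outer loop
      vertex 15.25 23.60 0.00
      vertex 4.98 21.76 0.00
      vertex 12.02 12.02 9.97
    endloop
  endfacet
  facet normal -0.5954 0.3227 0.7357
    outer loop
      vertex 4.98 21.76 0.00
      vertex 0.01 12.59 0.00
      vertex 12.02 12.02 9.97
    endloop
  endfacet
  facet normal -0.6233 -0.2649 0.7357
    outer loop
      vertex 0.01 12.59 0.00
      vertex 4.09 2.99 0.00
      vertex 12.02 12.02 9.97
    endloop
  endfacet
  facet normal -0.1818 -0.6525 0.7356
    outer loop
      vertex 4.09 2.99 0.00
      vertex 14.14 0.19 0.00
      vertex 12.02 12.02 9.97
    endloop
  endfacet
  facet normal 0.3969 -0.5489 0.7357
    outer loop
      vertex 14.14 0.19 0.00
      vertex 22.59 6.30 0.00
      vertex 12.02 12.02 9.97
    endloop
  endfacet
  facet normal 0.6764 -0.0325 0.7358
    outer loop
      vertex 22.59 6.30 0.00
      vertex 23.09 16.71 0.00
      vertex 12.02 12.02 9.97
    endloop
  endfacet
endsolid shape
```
; perimeter-only toolpath
G21 ; units = mm
G90 ; absolute positioning
G28 ; home
; layer 1
G0 Z1.42
G0 X21.51 Y16.04
G1 X14.79 Y21.95
G1 X5.99 Y20.37
G1 X1.73 Y12.51
G1 X5.22 Y4.28
G1 X13.84 Y1.88
G1 X21.08 Y7.12
G1 X21.51 Y16.04
; layer 2
G0 Z2.85
G0 X19.93 Y15.37
G1 X14.33 Y20.29
G1 X6.99 Y18.98
G1 X3.44 Y12.43
G1 X6.36 Y5.57
G1 X13.53 Y3.57
G1 X19.57 Y7.93
G1 X19.93 Y15.37
; layer 3
G0 Z4.27
G0 X18.35 Y14.70
G1 X13.87 Y18.64
G1 X8.00 Y17.59
G1 X5.16 Y12.35
G1 X7.49 Y6.86
G1 X13.23 Y5.26
G1 X18.06 Y8.75
G1 X18.35 Y14.70
; layer 4
G0 Z5.70
G0 X16.76 Y14.03
G1 X13.40 Y16.98
G1 X9.00 Y16.19
G1 X6.87 Y12.26
G1 X8.62 Y8.15
G1 X12.93 Y6.95
G1 X16.55 Y9.57
G1 X16.76 Y14.03
; layer 5
G0 Z7.12
G0 X15.18 Y13.36
G1 X12.94 Y15.33
G1 X10.01 Y14.80
G1 X8.59 Y12.18
G1 X9.75 Y9.44
G1 X12.63 Y8.64
G1 X15.04 Y10.39
G1 X15.18 Y13.36
; layer 6
G0 Z8.55
G0 X13.60 Y12.69
G1 X12.48 Y13.67
G1 X11.01 Y13.41
G1 X10.30 Y12.10
G1 X10.89 Y10.73
G1 X12.32 Y10.33
G1 X13.53 Y11.20
G1 X13.60 Y12.69
M2 ; end

The solid is a regular 7-sided pyramid, base circumscribed radius ≈ 12 mm, apex at z ≈ 9.97 mm. Slicing at Δz = 1.42 mm — 7 equal slices spanning the solid's height, so layer i sits at z = i·h/7 — gives 6 non-empty perimeters. Each is a 7-segment closed polygon; G0 lifts to the layer z and rapids to the start vertex, then G1 traces the edges. The cross-section shrinks linearly with z (the slice at the apex is degenerate and omitted).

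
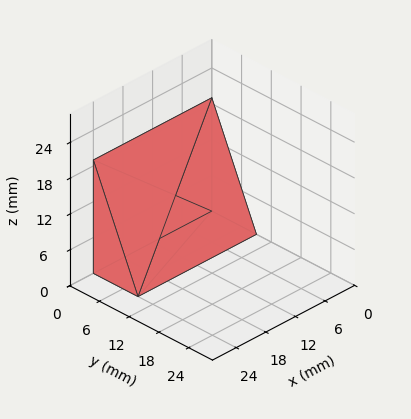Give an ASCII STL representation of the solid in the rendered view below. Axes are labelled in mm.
Reading the render: the shape is a wedge (ramp): 24 × 9 mm base, rising to 19 mm along the y=0 edge and sloping linearly to z=0 at y=9 (dimensions read to the nearest mm from the axis ticks). For the STL, each face is triangulated and given an outward normal.

solid part
  facet normal 0.0000 0.0000 -1.0000
    outer loop
      vertex 24.000 9.000 0.000
      vertex 24.000 0.000 0.000
      vertex 0.000 0.000 0.000
    endloop
  endfacet
  facet normal 0.0000 0.0000 -1.0000
    outer loop
      vertex 0.000 9.000 0.000
      vertex 24.000 9.000 0.000
      vertex 0.000 0.000 0.000
    endloop
  endfacet
  facet normal 0.0000 -1.0000 0.0000
    outer loop
      vertex 0.000 0.000 0.000
      vertex 24.000 0.000 0.000
      vertex 24.000 0.000 19.000
    endloop
  endfacet
  facet normal 0.0000 -1.0000 0.0000
    outer loop
      vertex 0.000 0.000 0.000
      vertex 24.000 0.000 19.000
      vertex 0.000 0.000 19.000
    endloop
  endfacet
  facet normal 0.0000 0.9037 0.4281
    outer loop
      vertex 0.000 0.000 19.000
      vertex 24.000 0.000 19.000
      vertex 24.000 9.000 0.000
    endloop
  endfacet
  facet normal 0.0000 0.9037 0.4281
    outer loop
      vertex 0.000 0.000 19.000
      vertex 24.000 9.000 0.000
      vertex 0.000 9.000 0.000
    endloop
  endfacet
  facet normal -1.0000 0.0000 0.0000
    outer loop
      vertex 0.000 0.000 19.000
      vertex 0.000 9.000 0.000
      vertex 0.000 0.000 0.000
    endloop
  endfacet
  facet normal 1.0000 0.0000 0.0000
    outer loop
      vertex 24.000 0.000 0.000
      vertex 24.000 9.000 0.000
      vertex 24.000 0.000 19.000
    endloop
  endfacet
endsolid part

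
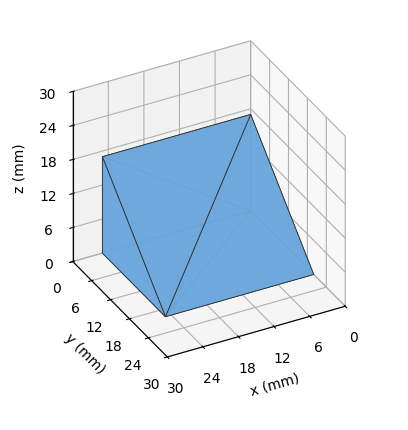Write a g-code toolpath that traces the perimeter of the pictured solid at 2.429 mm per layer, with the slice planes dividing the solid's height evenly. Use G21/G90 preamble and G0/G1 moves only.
Reading the render: the shape is a wedge (ramp): 25 × 20 mm base, rising to 17 mm along the y=0 edge and sloping linearly to z=0 at y=20 (dimensions read to the nearest mm from the axis ticks). For the g-code, the solid's height is divided into equal slices at the stated Δz and each level perimeter traced with G1 moves after a G0 lift.

; perimeter-only toolpath
G21 ; units = mm
G90 ; absolute positioning
G28 ; home
; layer 1
G0 Z2.429
G0 X0.000 Y0.000
G1 X25.000 Y0.000
G1 X25.000 Y17.143
G1 X0.000 Y17.143
G1 X0.000 Y0.000
; layer 2
G0 Z4.857
G0 X0.000 Y0.000
G1 X25.000 Y0.000
G1 X25.000 Y14.286
G1 X0.000 Y14.286
G1 X0.000 Y0.000
; layer 3
G0 Z7.286
G0 X0.000 Y0.000
G1 X25.000 Y0.000
G1 X25.000 Y11.429
G1 X0.000 Y11.429
G1 X0.000 Y0.000
; layer 4
G0 Z9.714
G0 X0.000 Y0.000
G1 X25.000 Y0.000
G1 X25.000 Y8.571
G1 X0.000 Y8.571
G1 X0.000 Y0.000
; layer 5
G0 Z12.143
G0 X0.000 Y0.000
G1 X25.000 Y0.000
G1 X25.000 Y5.714
G1 X0.000 Y5.714
G1 X0.000 Y0.000
; layer 6
G0 Z14.571
G0 X0.000 Y0.000
G1 X25.000 Y0.000
G1 X25.000 Y2.857
G1 X0.000 Y2.857
G1 X0.000 Y0.000
M2 ; end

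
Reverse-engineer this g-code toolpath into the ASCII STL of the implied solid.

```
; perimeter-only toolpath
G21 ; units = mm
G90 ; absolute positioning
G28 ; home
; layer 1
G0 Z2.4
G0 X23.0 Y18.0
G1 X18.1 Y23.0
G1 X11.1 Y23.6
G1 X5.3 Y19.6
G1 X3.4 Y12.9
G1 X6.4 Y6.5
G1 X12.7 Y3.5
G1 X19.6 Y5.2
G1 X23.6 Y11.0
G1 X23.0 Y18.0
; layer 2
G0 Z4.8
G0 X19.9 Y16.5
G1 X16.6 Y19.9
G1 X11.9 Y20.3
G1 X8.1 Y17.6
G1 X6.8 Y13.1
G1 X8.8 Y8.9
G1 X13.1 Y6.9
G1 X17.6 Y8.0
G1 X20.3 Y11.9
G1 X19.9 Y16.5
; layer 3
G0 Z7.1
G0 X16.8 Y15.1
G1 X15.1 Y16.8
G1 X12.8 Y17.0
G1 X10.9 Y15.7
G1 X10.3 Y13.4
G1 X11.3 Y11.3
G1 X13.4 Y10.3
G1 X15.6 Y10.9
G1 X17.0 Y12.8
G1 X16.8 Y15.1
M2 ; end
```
solid part
  facet normal 0.0000 0.0000 -1.0000
    outer loop
      vertex 10.2 26.9 0.0
      vertex 19.5 26.1 0.0
      vertex 26.1 19.4 0.0
    endloop
  endfacet
  facet normal 0.0000 0.0000 -1.0000
    outer loop
      vertex 2.5 21.6 0.0
      vertex 10.2 26.9 0.0
      vertex 26.1 19.4 0.0
    endloop
  endfacet
  facet normal 0.0000 0.0000 -1.0000
    outer loop
      vertex 0.0 12.6 0.0
      vertex 2.5 21.6 0.0
      vertex 26.1 19.4 0.0
    endloop
  endfacet
  facet normal 0.0000 0.0000 -1.0000
    outer loop
      vertex 4.0 4.1 0.0
      vertex 0.0 12.6 0.0
      vertex 26.1 19.4 0.0
    endloop
  endfacet
  facet normal 0.0000 0.0000 -1.0000
    outer loop
      vertex 12.4 0.1 0.0
      vertex 4.0 4.1 0.0
      vertex 26.1 19.4 0.0
    endloop
  endfacet
  facet normal 0.0000 0.0000 -1.0000
    outer loop
      vertex 21.5 2.4 0.0
      vertex 12.4 0.1 0.0
      vertex 26.1 19.4 0.0
    endloop
  endfacet
  facet normal 0.0000 0.0000 -1.0000
    outer loop
      vertex 26.9 10.1 0.0
      vertex 21.5 2.4 0.0
      vertex 26.1 19.4 0.0
    endloop
  endfacet
  facet normal 0.4239 0.4175 0.8038
    outer loop
      vertex 26.1 19.4 0.0
      vertex 19.5 26.1 0.0
      vertex 13.7 13.7 9.5
    endloop
  endfacet
  facet normal 0.0509 0.5922 0.8041
    outer loop
      vertex 19.5 26.1 0.0
      vertex 10.2 26.9 0.0
      vertex 13.7 13.7 9.5
    endloop
  endfacet
  facet normal -0.3369 0.4895 0.8043
    outer loop
      vertex 10.2 26.9 0.0
      vertex 2.5 21.6 0.0
      vertex 13.7 13.7 9.5
    endloop
  endfacet
  facet normal -0.5712 0.1587 0.8053
    outer loop
      vertex 2.5 21.6 0.0
      vertex 0.0 12.6 0.0
      vertex 13.7 13.7 9.5
    endloop
  endfacet
  facet normal -0.5375 -0.2529 0.8044
    outer loop
      vertex 0.0 12.6 0.0
      vertex 4.0 4.1 0.0
      vertex 13.7 13.7 9.5
    endloop
  endfacet
  facet normal -0.2557 -0.5371 0.8038
    outer loop
      vertex 4.0 4.1 0.0
      vertex 12.4 0.1 0.0
      vertex 13.7 13.7 9.5
    endloop
  endfacet
  facet normal 0.1455 -0.5759 0.8045
    outer loop
      vertex 12.4 0.1 0.0
      vertex 21.5 2.4 0.0
      vertex 13.7 13.7 9.5
    endloop
  endfacet
  facet normal 0.4861 -0.3409 0.8046
    outer loop
      vertex 21.5 2.4 0.0
      vertex 26.9 10.1 0.0
      vertex 13.7 13.7 9.5
    endloop
  endfacet
  facet normal 0.5925 0.0510 0.8040
    outer loop
      vertex 26.9 10.1 0.0
      vertex 26.1 19.4 0.0
      vertex 13.7 13.7 9.5
    endloop
  endfacet
endsolid part

The G0 Z moves step by Δz≈2.4 mm. The G1 loops shrink linearly with z, so the solid tapers from its base footprint up to z≈9.5. Closing with a flat bottom cap and the tapered top and triangulating gives 16 facets — a regular 9-sided pyramid, base circumscribed radius ≈ 13.7 mm, apex at z ≈ 9.5 mm.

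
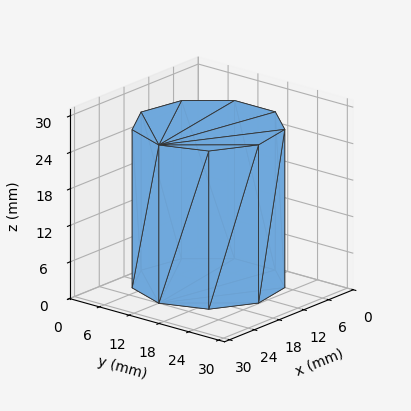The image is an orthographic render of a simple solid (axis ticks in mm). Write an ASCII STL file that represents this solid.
Reading the render: the shape is a regular 9-sided prism (a cylinder approximated with 9 flat sides), circumscribed radius ≈ 12 mm, height ≈ 26 mm (dimensions read to the nearest mm from the axis ticks). For the STL, each face is triangulated and given an outward normal.

solid part
  facet normal 0.0000 0.0000 -1.0000
    outer loop
      vertex 14.08 23.82 0.00
      vertex 21.19 19.71 0.00
      vertex 24.00 12.00 0.00
    endloop
  endfacet
  facet normal 0.0000 0.0000 -1.0000
    outer loop
      vertex 6.00 22.39 0.00
      vertex 14.08 23.82 0.00
      vertex 24.00 12.00 0.00
    endloop
  endfacet
  facet normal 0.0000 0.0000 -1.0000
    outer loop
      vertex 0.72 16.10 0.00
      vertex 6.00 22.39 0.00
      vertex 24.00 12.00 0.00
    endloop
  endfacet
  facet normal 0.0000 0.0000 -1.0000
    outer loop
      vertex 0.72 7.90 0.00
      vertex 0.72 16.10 0.00
      vertex 24.00 12.00 0.00
    endloop
  endfacet
  facet normal 0.0000 0.0000 -1.0000
    outer loop
      vertex 6.00 1.61 0.00
      vertex 0.72 7.90 0.00
      vertex 24.00 12.00 0.00
    endloop
  endfacet
  facet normal 0.0000 0.0000 -1.0000
    outer loop
      vertex 14.08 0.18 0.00
      vertex 6.00 1.61 0.00
      vertex 24.00 12.00 0.00
    endloop
  endfacet
  facet normal 0.0000 0.0000 -1.0000
    outer loop
      vertex 21.19 4.29 0.00
      vertex 14.08 0.18 0.00
      vertex 24.00 12.00 0.00
    endloop
  endfacet
  facet normal 0.0000 0.0000 1.0000
    outer loop
      vertex 24.00 12.00 26.00
      vertex 21.19 19.71 26.00
      vertex 14.08 23.82 26.00
    endloop
  endfacet
  facet normal 0.0000 0.0000 1.0000
    outer loop
      vertex 24.00 12.00 26.00
      vertex 14.08 23.82 26.00
      vertex 6.00 22.39 26.00
    endloop
  endfacet
  facet normal 0.0000 0.0000 1.0000
    outer loop
      vertex 24.00 12.00 26.00
      vertex 6.00 22.39 26.00
      vertex 0.72 16.10 26.00
    endloop
  endfacet
  facet normal 0.0000 0.0000 1.0000
    outer loop
      vertex 24.00 12.00 26.00
      vertex 0.72 16.10 26.00
      vertex 0.72 7.90 26.00
    endloop
  endfacet
  facet normal 0.0000 0.0000 1.0000
    outer loop
      vertex 24.00 12.00 26.00
      vertex 0.72 7.90 26.00
      vertex 6.00 1.61 26.00
    endloop
  endfacet
  facet normal 0.0000 0.0000 1.0000
    outer loop
      vertex 24.00 12.00 26.00
      vertex 6.00 1.61 26.00
      vertex 14.08 0.18 26.00
    endloop
  endfacet
  facet normal 0.0000 0.0000 1.0000
    outer loop
      vertex 24.00 12.00 26.00
      vertex 14.08 0.18 26.00
      vertex 21.19 4.29 26.00
    endloop
  endfacet
  facet normal 0.9395 0.3424 0.0000
    outer loop
      vertex 24.00 12.00 0.00
      vertex 21.19 19.71 0.00
      vertex 21.19 19.71 26.00
    endloop
  endfacet
  facet normal 0.9395 0.3424 0.0000
    outer loop
      vertex 24.00 12.00 0.00
      vertex 21.19 19.71 26.00
      vertex 24.00 12.00 26.00
    endloop
  endfacet
  facet normal 0.5005 0.8658 0.0000
    outer loop
      vertex 21.19 19.71 0.00
      vertex 14.08 23.82 0.00
      vertex 14.08 23.82 26.00
    endloop
  endfacet
  facet normal 0.5005 0.8658 0.0000
    outer loop
      vertex 21.19 19.71 0.00
      vertex 14.08 23.82 26.00
      vertex 21.19 19.71 26.00
    endloop
  endfacet
  facet normal -0.1743 0.9847 0.0000
    outer loop
      vertex 14.08 23.82 0.00
      vertex 6.00 22.39 0.00
      vertex 6.00 22.39 26.00
    endloop
  endfacet
  facet normal -0.1743 0.9847 0.0000
    outer loop
      vertex 14.08 23.82 0.00
      vertex 6.00 22.39 26.00
      vertex 14.08 23.82 26.00
    endloop
  endfacet
  facet normal -0.7659 0.6429 0.0000
    outer loop
      vertex 6.00 22.39 0.00
      vertex 0.72 16.10 0.00
      vertex 0.72 16.10 26.00
    endloop
  endfacet
  facet normal -0.7659 0.6429 0.0000
    outer loop
      vertex 6.00 22.39 0.00
      vertex 0.72 16.10 26.00
      vertex 6.00 22.39 26.00
    endloop
  endfacet
  facet normal -1.0000 0.0000 0.0000
    outer loop
      vertex 0.72 16.10 0.00
      vertex 0.72 7.90 0.00
      vertex 0.72 7.90 26.00
    endloop
  endfacet
  facet normal -1.0000 0.0000 0.0000
    outer loop
      vertex 0.72 16.10 0.00
      vertex 0.72 7.90 26.00
      vertex 0.72 16.10 26.00
    endloop
  endfacet
  facet normal -0.7659 -0.6429 0.0000
    outer loop
      vertex 0.72 7.90 0.00
      vertex 6.00 1.61 0.00
      vertex 6.00 1.61 26.00
    endloop
  endfacet
  facet normal -0.7659 -0.6429 0.0000
    outer loop
      vertex 0.72 7.90 0.00
      vertex 6.00 1.61 26.00
      vertex 0.72 7.90 26.00
    endloop
  endfacet
  facet normal -0.1743 -0.9847 0.0000
    outer loop
      vertex 6.00 1.61 0.00
      vertex 14.08 0.18 0.00
      vertex 14.08 0.18 26.00
    endloop
  endfacet
  facet normal -0.1743 -0.9847 0.0000
    outer loop
      vertex 6.00 1.61 0.00
      vertex 14.08 0.18 26.00
      vertex 6.00 1.61 26.00
    endloop
  endfacet
  facet normal 0.5005 -0.8658 0.0000
    outer loop
      vertex 14.08 0.18 0.00
      vertex 21.19 4.29 0.00
      vertex 21.19 4.29 26.00
    endloop
  endfacet
  facet normal 0.5005 -0.8658 0.0000
    outer loop
      vertex 14.08 0.18 0.00
      vertex 21.19 4.29 26.00
      vertex 14.08 0.18 26.00
    endloop
  endfacet
  facet normal 0.9395 -0.3424 0.0000
    outer loop
      vertex 21.19 4.29 0.00
      vertex 24.00 12.00 0.00
      vertex 24.00 12.00 26.00
    endloop
  endfacet
  facet normal 0.9395 -0.3424 0.0000
    outer loop
      vertex 21.19 4.29 0.00
      vertex 24.00 12.00 26.00
      vertex 21.19 4.29 26.00
    endloop
  endfacet
endsolid part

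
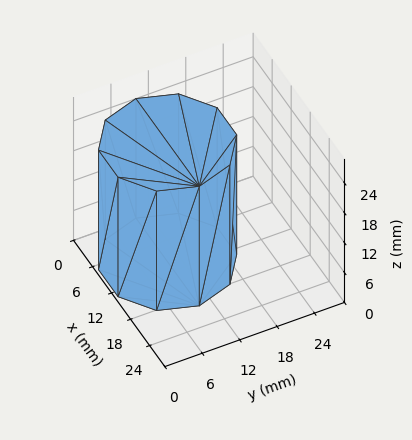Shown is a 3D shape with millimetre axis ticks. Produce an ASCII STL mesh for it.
Reading the render: the shape is a regular 10-sided prism (a cylinder approximated with 10 flat sides), circumscribed radius ≈ 10 mm, height ≈ 24 mm (dimensions read to the nearest mm from the axis ticks). For the STL, each face is triangulated and given an outward normal.

solid part
  facet normal 0.0000 0.0000 -1.0000
    outer loop
      vertex 13.09 19.51 0.00
      vertex 18.09 15.88 0.00
      vertex 20.00 10.00 0.00
    endloop
  endfacet
  facet normal 0.0000 0.0000 -1.0000
    outer loop
      vertex 6.91 19.51 0.00
      vertex 13.09 19.51 0.00
      vertex 20.00 10.00 0.00
    endloop
  endfacet
  facet normal 0.0000 0.0000 -1.0000
    outer loop
      vertex 1.91 15.88 0.00
      vertex 6.91 19.51 0.00
      vertex 20.00 10.00 0.00
    endloop
  endfacet
  facet normal 0.0000 0.0000 -1.0000
    outer loop
      vertex 0.00 10.00 0.00
      vertex 1.91 15.88 0.00
      vertex 20.00 10.00 0.00
    endloop
  endfacet
  facet normal 0.0000 0.0000 -1.0000
    outer loop
      vertex 1.91 4.12 0.00
      vertex 0.00 10.00 0.00
      vertex 20.00 10.00 0.00
    endloop
  endfacet
  facet normal 0.0000 0.0000 -1.0000
    outer loop
      vertex 6.91 0.49 0.00
      vertex 1.91 4.12 0.00
      vertex 20.00 10.00 0.00
    endloop
  endfacet
  facet normal 0.0000 0.0000 -1.0000
    outer loop
      vertex 13.09 0.49 0.00
      vertex 6.91 0.49 0.00
      vertex 20.00 10.00 0.00
    endloop
  endfacet
  facet normal 0.0000 0.0000 -1.0000
    outer loop
      vertex 18.09 4.12 0.00
      vertex 13.09 0.49 0.00
      vertex 20.00 10.00 0.00
    endloop
  endfacet
  facet normal 0.0000 0.0000 1.0000
    outer loop
      vertex 20.00 10.00 24.00
      vertex 18.09 15.88 24.00
      vertex 13.09 19.51 24.00
    endloop
  endfacet
  facet normal 0.0000 0.0000 1.0000
    outer loop
      vertex 20.00 10.00 24.00
      vertex 13.09 19.51 24.00
      vertex 6.91 19.51 24.00
    endloop
  endfacet
  facet normal 0.0000 0.0000 1.0000
    outer loop
      vertex 20.00 10.00 24.00
      vertex 6.91 19.51 24.00
      vertex 1.91 15.88 24.00
    endloop
  endfacet
  facet normal 0.0000 0.0000 1.0000
    outer loop
      vertex 20.00 10.00 24.00
      vertex 1.91 15.88 24.00
      vertex 0.00 10.00 24.00
    endloop
  endfacet
  facet normal 0.0000 0.0000 1.0000
    outer loop
      vertex 20.00 10.00 24.00
      vertex 0.00 10.00 24.00
      vertex 1.91 4.12 24.00
    endloop
  endfacet
  facet normal 0.0000 0.0000 1.0000
    outer loop
      vertex 20.00 10.00 24.00
      vertex 1.91 4.12 24.00
      vertex 6.91 0.49 24.00
    endloop
  endfacet
  facet normal 0.0000 0.0000 1.0000
    outer loop
      vertex 20.00 10.00 24.00
      vertex 6.91 0.49 24.00
      vertex 13.09 0.49 24.00
    endloop
  endfacet
  facet normal 0.0000 0.0000 1.0000
    outer loop
      vertex 20.00 10.00 24.00
      vertex 13.09 0.49 24.00
      vertex 18.09 4.12 24.00
    endloop
  endfacet
  facet normal 0.9511 0.3089 0.0000
    outer loop
      vertex 20.00 10.00 0.00
      vertex 18.09 15.88 0.00
      vertex 18.09 15.88 24.00
    endloop
  endfacet
  facet normal 0.9511 0.3089 0.0000
    outer loop
      vertex 20.00 10.00 0.00
      vertex 18.09 15.88 24.00
      vertex 20.00 10.00 24.00
    endloop
  endfacet
  facet normal 0.5875 0.8092 0.0000
    outer loop
      vertex 18.09 15.88 0.00
      vertex 13.09 19.51 0.00
      vertex 13.09 19.51 24.00
    endloop
  endfacet
  facet normal 0.5875 0.8092 0.0000
    outer loop
      vertex 18.09 15.88 0.00
      vertex 13.09 19.51 24.00
      vertex 18.09 15.88 24.00
    endloop
  endfacet
  facet normal 0.0000 1.0000 0.0000
    outer loop
      vertex 13.09 19.51 0.00
      vertex 6.91 19.51 0.00
      vertex 6.91 19.51 24.00
    endloop
  endfacet
  facet normal 0.0000 1.0000 0.0000
    outer loop
      vertex 13.09 19.51 0.00
      vertex 6.91 19.51 24.00
      vertex 13.09 19.51 24.00
    endloop
  endfacet
  facet normal -0.5875 0.8092 0.0000
    outer loop
      vertex 6.91 19.51 0.00
      vertex 1.91 15.88 0.00
      vertex 1.91 15.88 24.00
    endloop
  endfacet
  facet normal -0.5875 0.8092 0.0000
    outer loop
      vertex 6.91 19.51 0.00
      vertex 1.91 15.88 24.00
      vertex 6.91 19.51 24.00
    endloop
  endfacet
  facet normal -0.9511 0.3089 0.0000
    outer loop
      vertex 1.91 15.88 0.00
      vertex 0.00 10.00 0.00
      vertex 0.00 10.00 24.00
    endloop
  endfacet
  facet normal -0.9511 0.3089 0.0000
    outer loop
      vertex 1.91 15.88 0.00
      vertex 0.00 10.00 24.00
      vertex 1.91 15.88 24.00
    endloop
  endfacet
  facet normal -0.9511 -0.3089 0.0000
    outer loop
      vertex 0.00 10.00 0.00
      vertex 1.91 4.12 0.00
      vertex 1.91 4.12 24.00
    endloop
  endfacet
  facet normal -0.9511 -0.3089 0.0000
    outer loop
      vertex 0.00 10.00 0.00
      vertex 1.91 4.12 24.00
      vertex 0.00 10.00 24.00
    endloop
  endfacet
  facet normal -0.5875 -0.8092 0.0000
    outer loop
      vertex 1.91 4.12 0.00
      vertex 6.91 0.49 0.00
      vertex 6.91 0.49 24.00
    endloop
  endfacet
  facet normal -0.5875 -0.8092 0.0000
    outer loop
      vertex 1.91 4.12 0.00
      vertex 6.91 0.49 24.00
      vertex 1.91 4.12 24.00
    endloop
  endfacet
  facet normal 0.0000 -1.0000 0.0000
    outer loop
      vertex 6.91 0.49 0.00
      vertex 13.09 0.49 0.00
      vertex 13.09 0.49 24.00
    endloop
  endfacet
  facet normal 0.0000 -1.0000 0.0000
    outer loop
      vertex 6.91 0.49 0.00
      vertex 13.09 0.49 24.00
      vertex 6.91 0.49 24.00
    endloop
  endfacet
  facet normal 0.5875 -0.8092 0.0000
    outer loop
      vertex 13.09 0.49 0.00
      vertex 18.09 4.12 0.00
      vertex 18.09 4.12 24.00
    endloop
  endfacet
  facet normal 0.5875 -0.8092 0.0000
    outer loop
      vertex 13.09 0.49 0.00
      vertex 18.09 4.12 24.00
      vertex 13.09 0.49 24.00
    endloop
  endfacet
  facet normal 0.9511 -0.3089 0.0000
    outer loop
      vertex 18.09 4.12 0.00
      vertex 20.00 10.00 0.00
      vertex 20.00 10.00 24.00
    endloop
  endfacet
  facet normal 0.9511 -0.3089 0.0000
    outer loop
      vertex 18.09 4.12 0.00
      vertex 20.00 10.00 24.00
      vertex 18.09 4.12 24.00
    endloop
  endfacet
endsolid part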